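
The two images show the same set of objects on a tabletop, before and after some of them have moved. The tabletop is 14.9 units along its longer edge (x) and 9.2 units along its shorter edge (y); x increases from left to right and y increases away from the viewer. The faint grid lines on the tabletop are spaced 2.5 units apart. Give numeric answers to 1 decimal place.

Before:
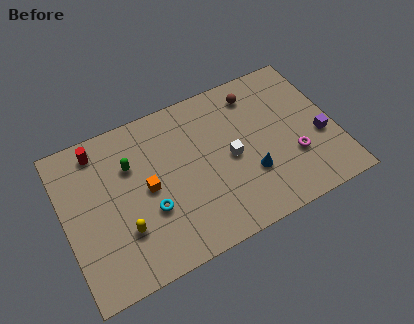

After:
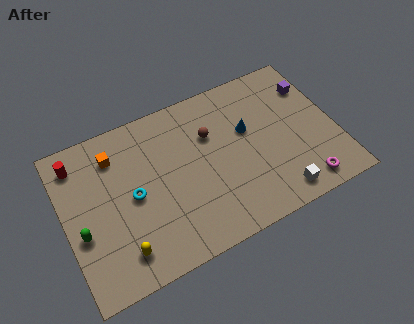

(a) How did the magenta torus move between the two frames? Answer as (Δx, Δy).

(0.3, -1.8)

The magenta torus started near (12.4, 3.0) and ended near (12.7, 1.2).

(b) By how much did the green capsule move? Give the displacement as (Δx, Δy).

(-3.0, -2.7)

The green capsule started near (3.8, 6.3) and ended near (0.8, 3.6).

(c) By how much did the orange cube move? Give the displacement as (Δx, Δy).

(-1.5, 2.6)

The orange cube was at about (4.5, 4.6) and moved to about (3.0, 7.2).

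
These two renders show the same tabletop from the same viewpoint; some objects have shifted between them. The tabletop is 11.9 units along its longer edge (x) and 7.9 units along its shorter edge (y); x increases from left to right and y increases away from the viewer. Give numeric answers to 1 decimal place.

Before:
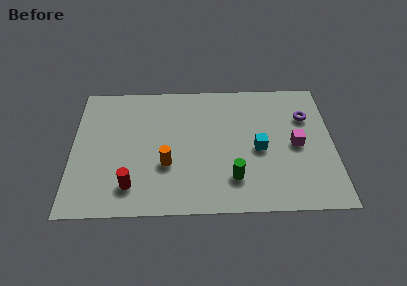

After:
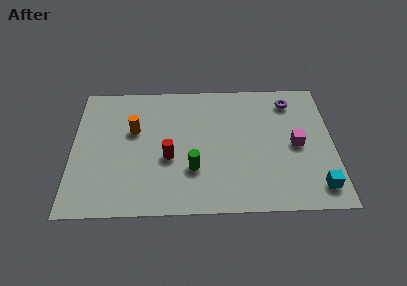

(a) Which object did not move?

the magenta cube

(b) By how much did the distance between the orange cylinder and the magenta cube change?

+1.5

The distance was about 6.0 in the first image and 7.5 in the second, so they moved 1.5 units further apart.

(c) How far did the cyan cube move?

3.5

The cyan cube moved from about (8.5, 3.6) to (11.1, 1.3), a distance of √(2.6² + 2.3²) ≈ 3.5.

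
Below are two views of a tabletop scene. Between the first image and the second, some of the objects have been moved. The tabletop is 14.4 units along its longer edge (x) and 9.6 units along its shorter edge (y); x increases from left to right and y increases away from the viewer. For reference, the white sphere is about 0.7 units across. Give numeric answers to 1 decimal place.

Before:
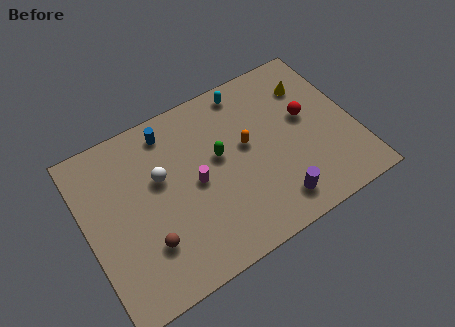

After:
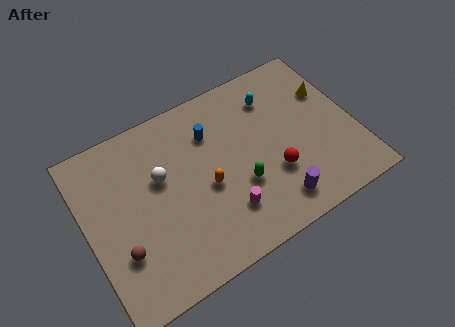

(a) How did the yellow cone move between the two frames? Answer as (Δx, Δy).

(0.9, -0.8)

The yellow cone started near (12.5, 7.2) and ended near (13.4, 6.4).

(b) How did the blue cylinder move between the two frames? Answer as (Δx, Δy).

(2.1, -1.2)

From the two frames, the blue cylinder sits at roughly (4.9, 8.2) before and (7.0, 7.0) after.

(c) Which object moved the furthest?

the red sphere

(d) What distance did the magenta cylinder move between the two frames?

2.6

The magenta cylinder moved from about (5.8, 4.7) to (7.0, 2.4), a distance of √(1.2² + 2.3²) ≈ 2.6.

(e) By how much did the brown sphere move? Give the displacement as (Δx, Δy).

(-1.4, 0.3)

The brown sphere started near (2.9, 2.7) and ended near (1.5, 3.0).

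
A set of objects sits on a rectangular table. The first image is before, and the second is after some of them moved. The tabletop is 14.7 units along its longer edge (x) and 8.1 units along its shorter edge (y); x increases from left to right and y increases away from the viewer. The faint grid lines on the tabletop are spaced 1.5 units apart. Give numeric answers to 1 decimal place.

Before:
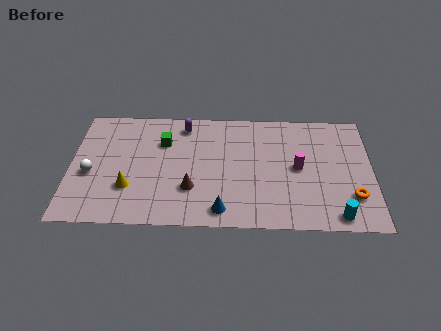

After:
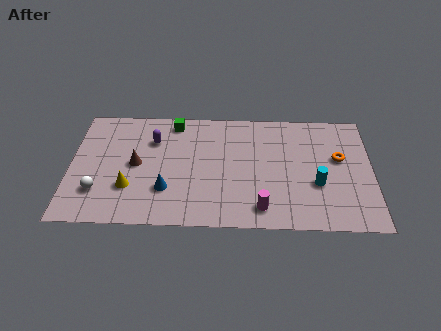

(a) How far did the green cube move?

1.5

The green cube was near (4.5, 5.7) before and (5.0, 7.1) after, so it travelled √(0.5² + 1.4²) ≈ 1.5 units.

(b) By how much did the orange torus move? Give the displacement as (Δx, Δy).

(-0.6, 2.6)

From the two frames, the orange torus sits at roughly (13.7, 2.2) before and (13.1, 4.8) after.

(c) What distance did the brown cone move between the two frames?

3.1

The brown cone was near (5.9, 2.5) before and (3.2, 4.1) after, so it travelled √(2.7² + 1.6²) ≈ 3.1 units.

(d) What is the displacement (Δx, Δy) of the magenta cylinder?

(-1.8, -2.8)

The magenta cylinder was at about (11.1, 4.1) and moved to about (9.3, 1.3).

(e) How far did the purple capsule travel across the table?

1.9

From (5.5, 6.9) to (4.0, 5.8), the purple capsule covered √(1.5² + 1.1²) ≈ 1.9 units.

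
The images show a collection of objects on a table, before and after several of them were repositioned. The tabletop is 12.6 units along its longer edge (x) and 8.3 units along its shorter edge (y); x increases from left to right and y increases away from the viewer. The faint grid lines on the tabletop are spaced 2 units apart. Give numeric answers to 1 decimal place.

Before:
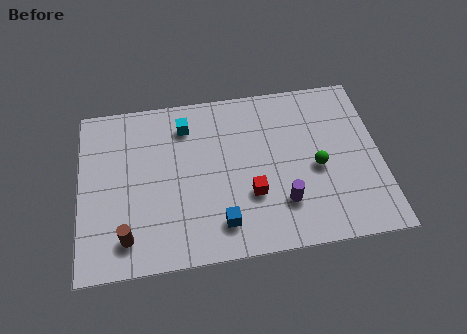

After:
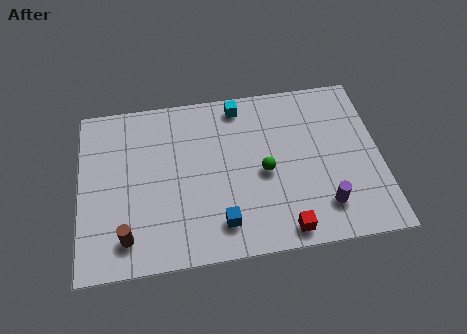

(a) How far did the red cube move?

2.3

The red cube moved from about (7.1, 2.8) to (8.4, 0.9), a distance of √(1.3² + 1.9²) ≈ 2.3.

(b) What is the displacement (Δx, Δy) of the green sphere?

(-2.2, 0.1)

From the two frames, the green sphere sits at roughly (9.9, 3.7) before and (7.7, 3.8) after.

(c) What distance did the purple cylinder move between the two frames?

1.7

The purple cylinder moved from about (8.4, 2.2) to (10.1, 1.8), a distance of √(1.7² + 0.4²) ≈ 1.7.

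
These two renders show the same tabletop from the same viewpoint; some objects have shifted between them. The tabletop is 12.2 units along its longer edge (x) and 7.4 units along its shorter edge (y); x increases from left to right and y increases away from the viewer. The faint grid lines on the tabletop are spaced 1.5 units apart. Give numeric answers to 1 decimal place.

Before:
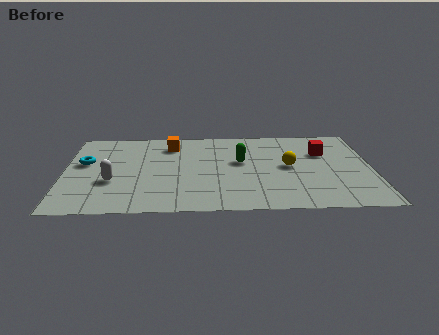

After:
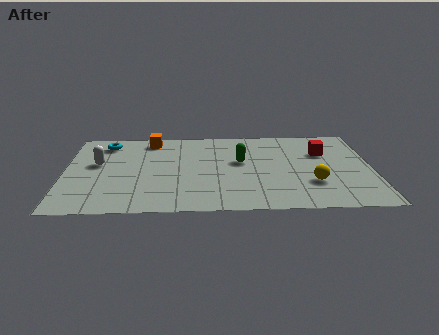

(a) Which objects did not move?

the red cube and the green capsule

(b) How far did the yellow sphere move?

1.7

The yellow sphere moved from about (8.9, 3.8) to (9.8, 2.3), a distance of √(0.9² + 1.5²) ≈ 1.7.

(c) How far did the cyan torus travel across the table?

1.9

From (0.8, 4.4) to (1.6, 6.1), the cyan torus covered √(0.8² + 1.7²) ≈ 1.9 units.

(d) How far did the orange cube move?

0.9

From (4.2, 5.9) to (3.4, 6.4), the orange cube covered √(0.8² + 0.5²) ≈ 0.9 units.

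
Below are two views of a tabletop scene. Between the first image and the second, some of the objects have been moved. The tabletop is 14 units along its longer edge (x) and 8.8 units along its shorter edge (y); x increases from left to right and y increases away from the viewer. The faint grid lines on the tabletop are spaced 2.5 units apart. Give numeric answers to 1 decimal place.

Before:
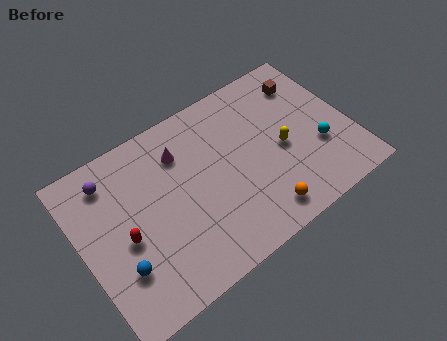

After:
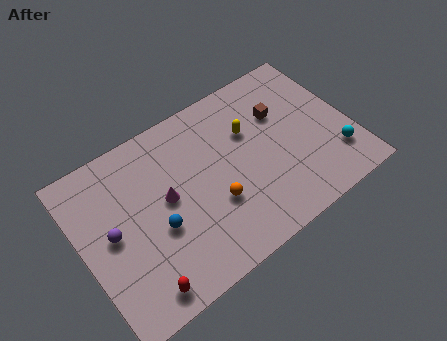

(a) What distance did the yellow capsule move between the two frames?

2.3

From (10.4, 4.0) to (9.0, 5.8), the yellow capsule covered √(1.4² + 1.8²) ≈ 2.3 units.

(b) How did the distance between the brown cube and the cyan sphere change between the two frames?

+0.5

They were about 3.8 units apart before and 4.3 after — 0.5 units further apart.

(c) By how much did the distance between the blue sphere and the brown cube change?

-4.1

The distance was about 11.5 in the first image and 7.4 in the second, so they moved 4.1 units closer together.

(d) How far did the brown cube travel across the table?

1.9

From (12.3, 6.9) to (10.7, 5.9), the brown cube covered √(1.6² + 1.0²) ≈ 1.9 units.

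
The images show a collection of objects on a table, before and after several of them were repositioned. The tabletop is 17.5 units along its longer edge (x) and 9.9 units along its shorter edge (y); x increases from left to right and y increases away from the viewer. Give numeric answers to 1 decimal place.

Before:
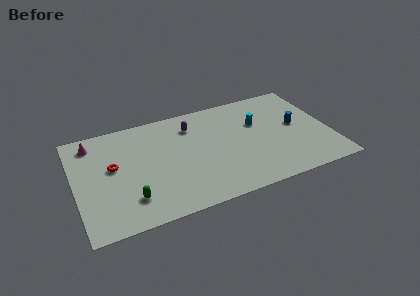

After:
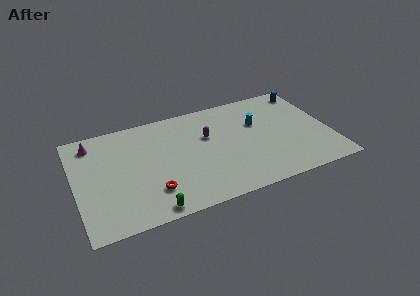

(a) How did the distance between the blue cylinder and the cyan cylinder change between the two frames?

+1.6

They were about 2.8 units apart before and 4.4 after — 1.6 units further apart.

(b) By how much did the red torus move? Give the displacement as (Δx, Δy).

(2.4, -3.1)

From the two frames, the red torus sits at roughly (2.6, 5.6) before and (5.0, 2.5) after.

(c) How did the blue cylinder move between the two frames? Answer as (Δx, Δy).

(1.2, 3.3)

From the two frames, the blue cylinder sits at roughly (15.3, 5.3) before and (16.5, 8.6) after.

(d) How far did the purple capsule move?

1.7

From (8.2, 7.7) to (9.2, 6.3), the purple capsule covered √(1.0² + 1.4²) ≈ 1.7 units.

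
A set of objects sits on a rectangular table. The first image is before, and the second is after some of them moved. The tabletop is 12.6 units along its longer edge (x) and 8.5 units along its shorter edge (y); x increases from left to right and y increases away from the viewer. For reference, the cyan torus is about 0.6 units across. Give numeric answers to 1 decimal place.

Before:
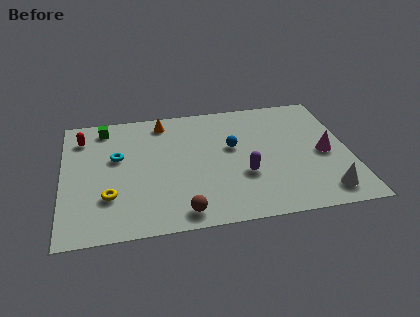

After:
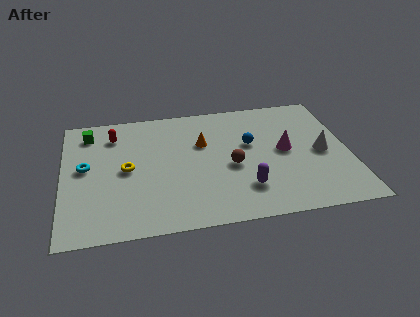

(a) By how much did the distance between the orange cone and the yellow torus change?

-1.8

Before: roughly 5.4 units apart; after: 3.6. That's 1.8 units closer together.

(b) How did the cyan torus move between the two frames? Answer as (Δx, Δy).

(-1.4, -0.5)

From the two frames, the cyan torus sits at roughly (2.4, 5.1) before and (1.0, 4.6) after.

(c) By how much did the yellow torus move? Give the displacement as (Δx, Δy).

(0.8, 1.7)

The yellow torus was at about (2.0, 2.5) and moved to about (2.8, 4.2).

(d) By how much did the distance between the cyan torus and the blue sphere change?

+2.2

Before: roughly 5.1 units apart; after: 7.3. That's 2.2 units further apart.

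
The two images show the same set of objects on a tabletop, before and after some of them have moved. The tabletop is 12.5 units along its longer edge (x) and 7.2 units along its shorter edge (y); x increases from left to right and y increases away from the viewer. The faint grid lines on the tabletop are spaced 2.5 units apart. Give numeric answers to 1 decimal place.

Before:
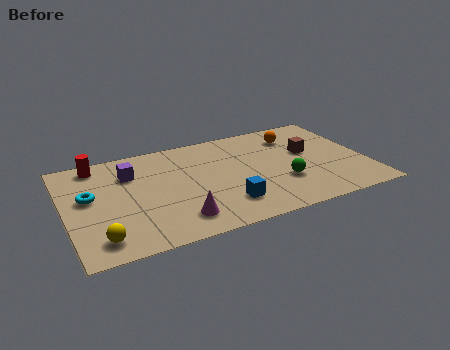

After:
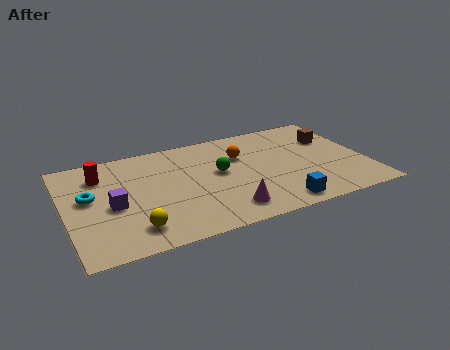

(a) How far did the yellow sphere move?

1.4

From (1.2, 1.2) to (2.6, 1.4), the yellow sphere covered √(1.4² + 0.2²) ≈ 1.4 units.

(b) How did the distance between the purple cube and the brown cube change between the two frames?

+2.1

The distance was about 7.5 in the first image and 9.6 in the second, so they moved 2.1 units further apart.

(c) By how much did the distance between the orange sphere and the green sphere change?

-2.0

Before: roughly 3.3 units apart; after: 1.3. That's 2.0 units closer together.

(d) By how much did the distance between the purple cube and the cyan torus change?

-0.8

Before: roughly 2.1 units apart; after: 1.3. That's 0.8 units closer together.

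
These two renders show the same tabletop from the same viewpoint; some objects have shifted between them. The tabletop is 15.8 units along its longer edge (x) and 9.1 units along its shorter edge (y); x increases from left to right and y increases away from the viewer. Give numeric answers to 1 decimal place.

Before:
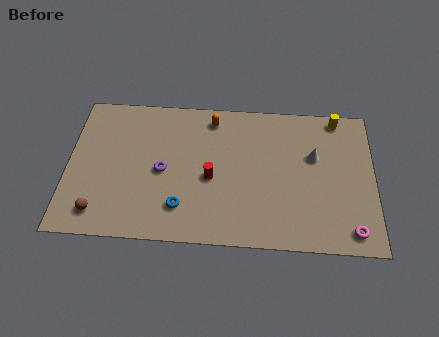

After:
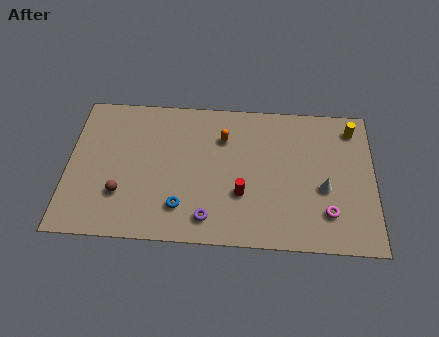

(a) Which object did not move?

the blue torus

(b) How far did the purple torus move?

3.7

The purple torus moved from about (4.9, 4.3) to (7.3, 1.5), a distance of √(2.4² + 2.8²) ≈ 3.7.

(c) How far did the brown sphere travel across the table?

1.6

The brown sphere was near (1.7, 1.5) before and (2.8, 2.7) after, so it travelled √(1.1² + 1.2²) ≈ 1.6 units.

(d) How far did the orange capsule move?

1.3

The orange capsule was near (7.4, 7.8) before and (8.0, 6.6) after, so it travelled √(0.6² + 1.2²) ≈ 1.3 units.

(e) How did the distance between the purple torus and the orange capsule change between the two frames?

+0.8

They were about 4.3 units apart before and 5.1 after — 0.8 units further apart.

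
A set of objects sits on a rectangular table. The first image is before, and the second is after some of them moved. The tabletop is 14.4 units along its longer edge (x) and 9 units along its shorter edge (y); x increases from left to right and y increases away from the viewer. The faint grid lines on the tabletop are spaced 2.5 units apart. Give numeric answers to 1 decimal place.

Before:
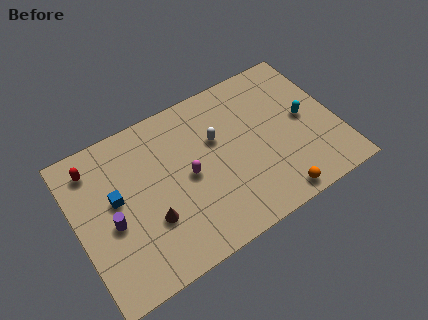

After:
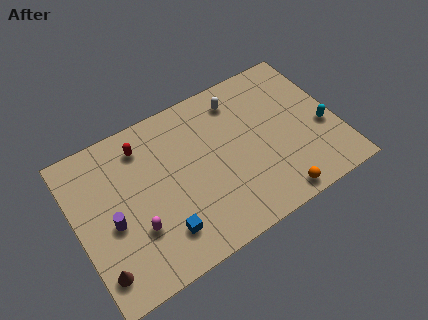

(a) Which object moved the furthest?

the blue cube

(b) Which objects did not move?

the purple cylinder and the orange sphere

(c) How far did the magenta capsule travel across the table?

3.4

The magenta capsule moved from about (6.1, 4.4) to (3.0, 2.9), a distance of √(3.1² + 1.5²) ≈ 3.4.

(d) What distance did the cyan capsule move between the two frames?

1.3

From (12.7, 4.6) to (13.6, 3.6), the cyan capsule covered √(0.9² + 1.0²) ≈ 1.3 units.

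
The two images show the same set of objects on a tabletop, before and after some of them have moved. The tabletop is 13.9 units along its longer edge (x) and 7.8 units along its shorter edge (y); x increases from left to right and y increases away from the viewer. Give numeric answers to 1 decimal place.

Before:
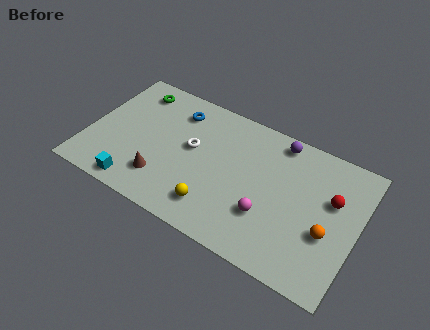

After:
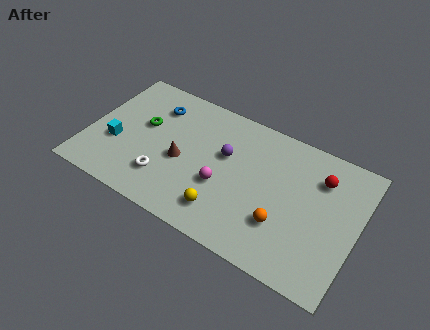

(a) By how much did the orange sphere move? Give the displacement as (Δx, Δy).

(-2.2, -0.6)

The orange sphere was at about (12.5, 3.0) and moved to about (10.3, 2.4).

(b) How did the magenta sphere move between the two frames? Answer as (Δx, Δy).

(-2.4, 0.5)

The magenta sphere was at about (9.5, 2.5) and moved to about (7.1, 3.0).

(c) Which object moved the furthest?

the purple sphere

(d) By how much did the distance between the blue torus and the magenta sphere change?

-1.5

They were about 6.5 units apart before and 5.0 after — 1.5 units closer together.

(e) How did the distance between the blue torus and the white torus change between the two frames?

+2.0

They were about 2.1 units apart before and 4.1 after — 2.0 units further apart.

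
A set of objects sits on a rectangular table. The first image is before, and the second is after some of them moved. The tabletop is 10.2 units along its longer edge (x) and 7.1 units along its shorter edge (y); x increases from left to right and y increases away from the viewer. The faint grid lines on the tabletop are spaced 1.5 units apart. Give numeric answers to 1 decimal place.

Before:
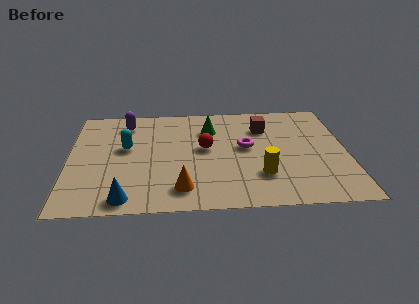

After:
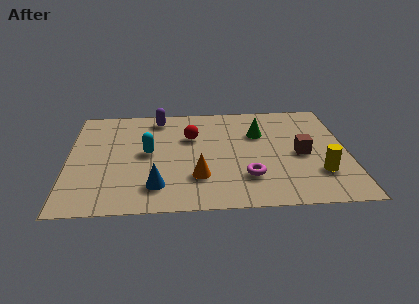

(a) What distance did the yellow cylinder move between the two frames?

2.1

From (7.0, 2.0) to (9.1, 2.0), the yellow cylinder covered √(2.1² + 0.0²) ≈ 2.1 units.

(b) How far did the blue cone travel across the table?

1.3

The blue cone was near (2.1, 0.8) before and (3.2, 1.5) after, so it travelled √(1.1² + 0.7²) ≈ 1.3 units.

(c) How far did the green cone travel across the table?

1.8

The green cone moved from about (5.2, 5.2) to (7.0, 4.8), a distance of √(1.8² + 0.4²) ≈ 1.8.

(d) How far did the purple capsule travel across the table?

1.2

From (2.1, 5.8) to (3.3, 6.1), the purple capsule covered √(1.2² + 0.3²) ≈ 1.2 units.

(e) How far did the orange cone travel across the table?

0.9

The orange cone was near (4.1, 1.3) before and (4.7, 2.0) after, so it travelled √(0.6² + 0.7²) ≈ 0.9 units.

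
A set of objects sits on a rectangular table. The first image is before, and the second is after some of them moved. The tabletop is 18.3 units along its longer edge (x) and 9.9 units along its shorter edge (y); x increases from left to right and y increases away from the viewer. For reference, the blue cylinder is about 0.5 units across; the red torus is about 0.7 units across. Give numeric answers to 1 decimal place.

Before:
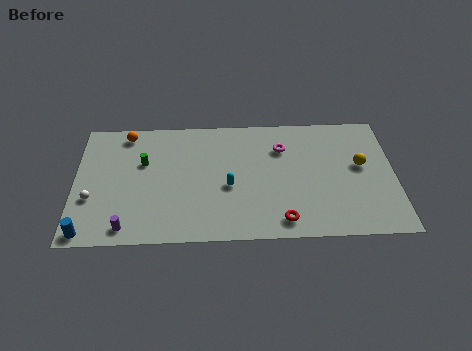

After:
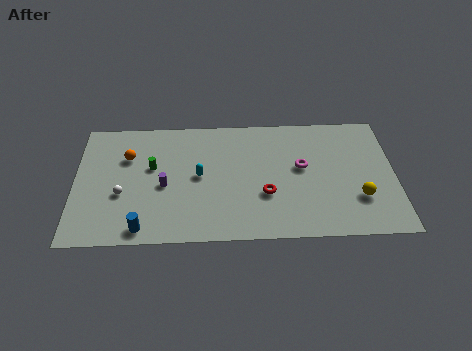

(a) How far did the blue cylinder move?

3.1

The blue cylinder moved from about (0.8, 0.9) to (3.9, 1.1), a distance of √(3.1² + 0.2²) ≈ 3.1.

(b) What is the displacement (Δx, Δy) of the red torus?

(-0.9, 2.1)

The red torus was at about (11.8, 1.4) and moved to about (10.9, 3.5).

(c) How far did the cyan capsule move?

1.9

The cyan capsule was near (8.8, 4.2) before and (7.1, 5.1) after, so it travelled √(1.7² + 0.9²) ≈ 1.9 units.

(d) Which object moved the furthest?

the purple cylinder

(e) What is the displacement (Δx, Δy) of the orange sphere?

(0.1, -1.9)

The orange sphere started near (2.9, 8.7) and ended near (3.0, 6.8).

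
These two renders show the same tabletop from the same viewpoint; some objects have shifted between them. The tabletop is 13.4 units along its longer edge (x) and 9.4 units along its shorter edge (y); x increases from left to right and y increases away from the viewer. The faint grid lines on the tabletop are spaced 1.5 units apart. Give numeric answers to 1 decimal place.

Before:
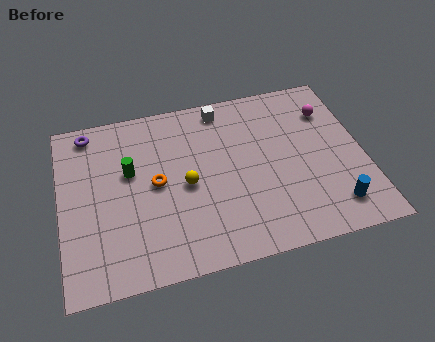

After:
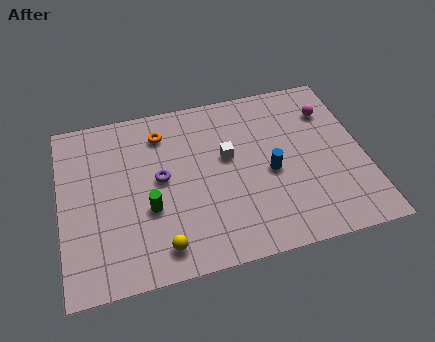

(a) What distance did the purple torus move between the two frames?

4.5

The purple torus moved from about (1.4, 8.3) to (4.4, 5.0), a distance of √(3.0² + 3.3²) ≈ 4.5.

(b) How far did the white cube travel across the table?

2.8

The white cube was near (7.4, 8.3) before and (7.4, 5.5) after, so it travelled √(0.0² + 2.8²) ≈ 2.8 units.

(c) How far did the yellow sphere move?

3.3

From (5.5, 4.4) to (4.2, 1.4), the yellow sphere covered √(1.3² + 3.0²) ≈ 3.3 units.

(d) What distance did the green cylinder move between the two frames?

2.3

The green cylinder moved from about (3.1, 5.7) to (3.8, 3.5), a distance of √(0.7² + 2.2²) ≈ 2.3.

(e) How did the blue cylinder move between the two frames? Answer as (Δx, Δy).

(-2.6, 2.5)

The blue cylinder started near (11.8, 1.7) and ended near (9.2, 4.2).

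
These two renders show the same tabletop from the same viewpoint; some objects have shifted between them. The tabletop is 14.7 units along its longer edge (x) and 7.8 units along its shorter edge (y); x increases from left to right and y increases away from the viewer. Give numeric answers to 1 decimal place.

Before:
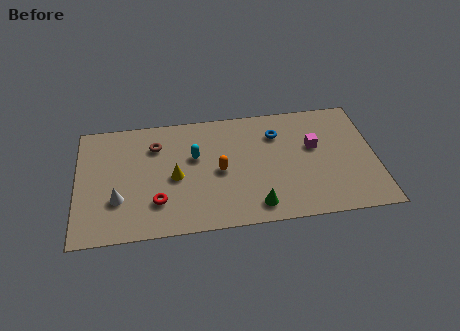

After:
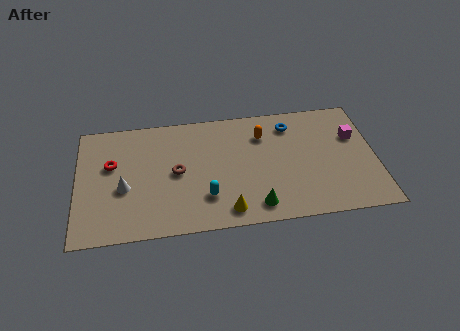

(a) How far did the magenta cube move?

2.0

The magenta cube was near (11.7, 4.7) before and (13.7, 5.1) after, so it travelled √(2.0² + 0.4²) ≈ 2.0 units.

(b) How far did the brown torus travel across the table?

2.1

The brown torus was near (3.9, 5.8) before and (4.9, 3.9) after, so it travelled √(1.0² + 1.9²) ≈ 2.1 units.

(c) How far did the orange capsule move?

3.0

The orange capsule moved from about (7.0, 3.7) to (9.2, 5.8), a distance of √(2.2² + 2.1²) ≈ 3.0.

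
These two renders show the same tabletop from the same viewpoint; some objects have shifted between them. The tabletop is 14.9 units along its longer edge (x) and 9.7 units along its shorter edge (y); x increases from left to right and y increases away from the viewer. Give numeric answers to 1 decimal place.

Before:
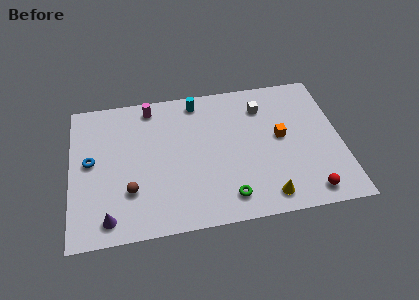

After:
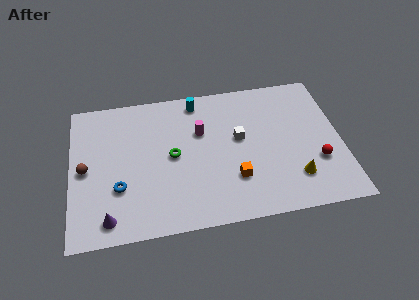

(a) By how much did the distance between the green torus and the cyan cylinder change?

-3.1

They were about 7.0 units apart before and 3.9 after — 3.1 units closer together.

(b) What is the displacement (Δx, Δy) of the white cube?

(-1.4, -2.0)

The white cube started near (10.7, 7.5) and ended near (9.3, 5.5).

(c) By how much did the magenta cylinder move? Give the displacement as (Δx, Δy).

(2.7, -2.2)

From the two frames, the magenta cylinder sits at roughly (4.5, 8.5) before and (7.2, 6.3) after.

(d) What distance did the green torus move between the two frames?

4.4

The green torus moved from about (8.5, 1.6) to (5.6, 4.9), a distance of √(2.9² + 3.3²) ≈ 4.4.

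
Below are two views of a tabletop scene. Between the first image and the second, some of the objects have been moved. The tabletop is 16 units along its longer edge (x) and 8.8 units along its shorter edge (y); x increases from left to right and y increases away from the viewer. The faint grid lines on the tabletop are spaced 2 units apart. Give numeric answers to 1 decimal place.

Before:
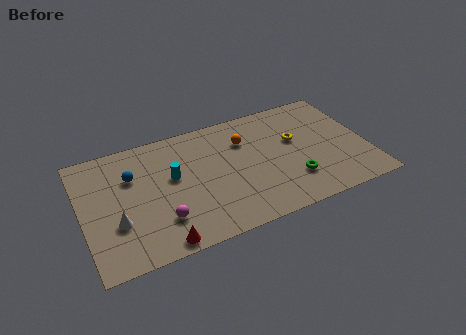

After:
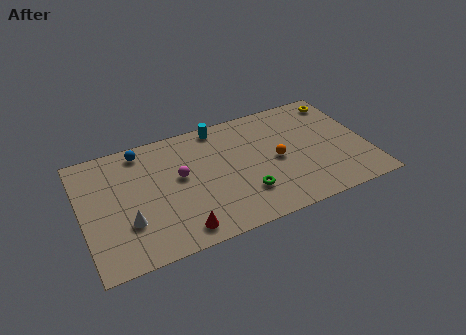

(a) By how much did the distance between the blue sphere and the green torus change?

-1.9

Before: roughly 9.4 units apart; after: 7.5. That's 1.9 units closer together.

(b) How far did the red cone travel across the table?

1.2

The red cone was near (4.0, 0.8) before and (5.1, 1.2) after, so it travelled √(1.1² + 0.4²) ≈ 1.2 units.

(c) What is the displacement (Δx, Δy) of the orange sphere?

(1.6, -2.1)

From the two frames, the orange sphere sits at roughly (9.3, 6.3) before and (10.9, 4.2) after.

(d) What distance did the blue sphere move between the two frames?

1.8

From (2.9, 6.0) to (3.6, 7.7), the blue sphere covered √(0.7² + 1.7²) ≈ 1.8 units.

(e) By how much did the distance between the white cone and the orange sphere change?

+0.4

The distance was about 8.2 in the first image and 8.6 in the second, so they moved 0.4 units further apart.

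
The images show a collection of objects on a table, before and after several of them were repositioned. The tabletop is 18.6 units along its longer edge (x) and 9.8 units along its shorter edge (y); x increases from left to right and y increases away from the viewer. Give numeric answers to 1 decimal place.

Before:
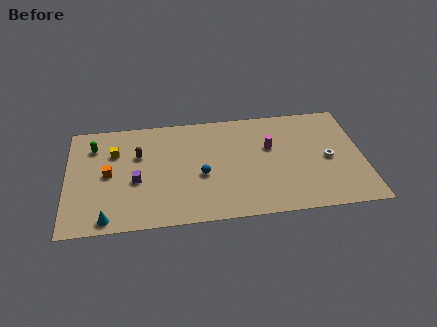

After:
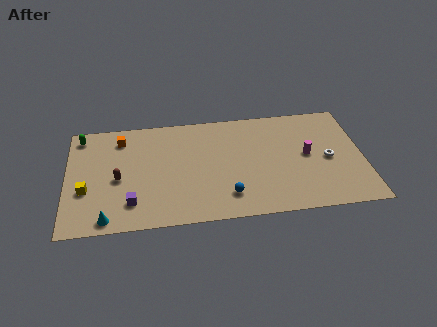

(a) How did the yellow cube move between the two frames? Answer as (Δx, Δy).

(-1.8, -3.2)

The yellow cube started near (3.0, 6.8) and ended near (1.2, 3.6).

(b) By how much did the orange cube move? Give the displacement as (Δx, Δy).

(0.8, 3.1)

The orange cube was at about (2.6, 4.9) and moved to about (3.4, 8.0).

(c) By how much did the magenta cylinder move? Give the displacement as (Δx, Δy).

(2.3, -1.0)

The magenta cylinder was at about (12.8, 6.1) and moved to about (15.1, 5.1).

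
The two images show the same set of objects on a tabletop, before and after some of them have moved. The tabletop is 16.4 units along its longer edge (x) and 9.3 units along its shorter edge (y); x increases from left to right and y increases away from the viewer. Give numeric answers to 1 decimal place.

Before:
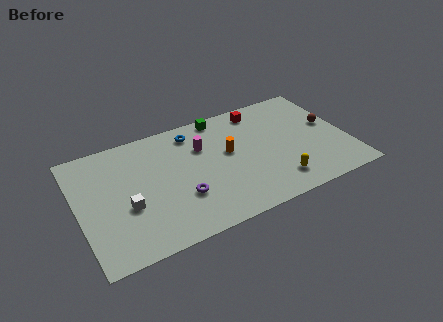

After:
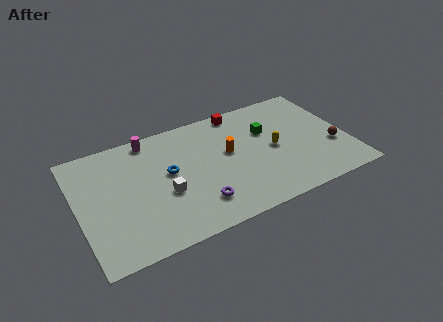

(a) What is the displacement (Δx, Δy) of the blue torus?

(-1.8, -2.6)

From the two frames, the blue torus sits at roughly (7.3, 7.8) before and (5.5, 5.2) after.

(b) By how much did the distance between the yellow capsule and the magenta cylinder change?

+2.0

They were about 6.1 units apart before and 8.1 after — 2.0 units further apart.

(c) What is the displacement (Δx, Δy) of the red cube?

(-1.2, 0.4)

The red cube started near (11.5, 8.0) and ended near (10.3, 8.4).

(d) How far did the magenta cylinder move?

3.6

From (7.7, 6.4) to (4.7, 8.3), the magenta cylinder covered √(3.0² + 1.9²) ≈ 3.6 units.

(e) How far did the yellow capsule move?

2.7

The yellow capsule moved from about (11.7, 1.8) to (11.9, 4.5), a distance of √(0.2² + 2.7²) ≈ 2.7.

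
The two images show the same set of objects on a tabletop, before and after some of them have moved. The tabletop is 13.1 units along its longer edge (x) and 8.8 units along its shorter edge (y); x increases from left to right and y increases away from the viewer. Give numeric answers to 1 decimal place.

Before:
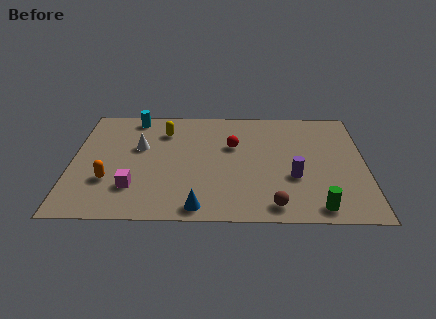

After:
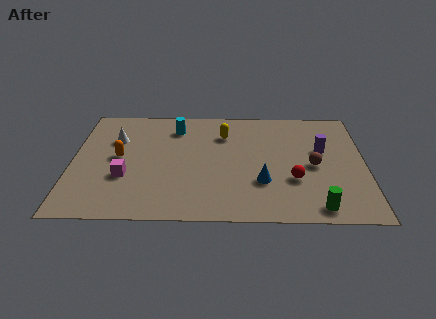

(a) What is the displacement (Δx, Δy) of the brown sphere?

(1.8, 3.0)

From the two frames, the brown sphere sits at roughly (9.0, 1.1) before and (10.8, 4.1) after.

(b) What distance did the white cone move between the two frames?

1.3

The white cone moved from about (3.0, 5.4) to (1.9, 6.0), a distance of √(1.1² + 0.6²) ≈ 1.3.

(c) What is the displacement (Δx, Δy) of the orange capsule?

(0.4, 1.8)

The orange capsule started near (1.7, 2.8) and ended near (2.1, 4.6).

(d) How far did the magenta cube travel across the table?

0.9

From (2.8, 2.3) to (2.4, 3.1), the magenta cube covered √(0.4² + 0.8²) ≈ 0.9 units.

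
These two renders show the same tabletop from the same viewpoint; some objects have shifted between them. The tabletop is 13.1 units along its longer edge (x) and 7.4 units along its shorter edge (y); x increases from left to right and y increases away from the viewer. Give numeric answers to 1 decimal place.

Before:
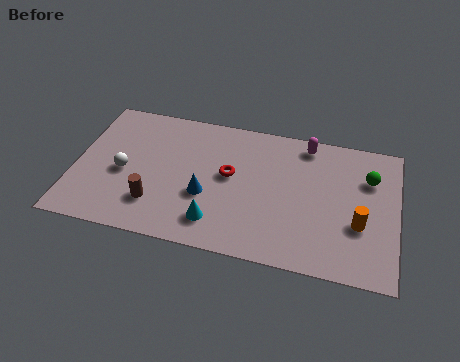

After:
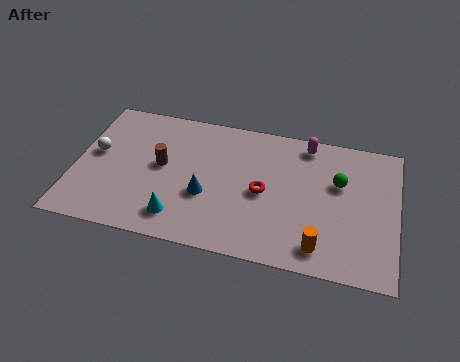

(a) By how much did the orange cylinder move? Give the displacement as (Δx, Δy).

(-1.5, -1.5)

The orange cylinder was at about (11.6, 2.7) and moved to about (10.1, 1.2).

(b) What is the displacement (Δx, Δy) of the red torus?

(1.4, -0.6)

The red torus was at about (6.3, 4.1) and moved to about (7.7, 3.5).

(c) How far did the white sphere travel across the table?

1.4

From (2.0, 3.3) to (0.8, 4.1), the white sphere covered √(1.2² + 0.8²) ≈ 1.4 units.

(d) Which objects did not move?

the magenta capsule and the blue cone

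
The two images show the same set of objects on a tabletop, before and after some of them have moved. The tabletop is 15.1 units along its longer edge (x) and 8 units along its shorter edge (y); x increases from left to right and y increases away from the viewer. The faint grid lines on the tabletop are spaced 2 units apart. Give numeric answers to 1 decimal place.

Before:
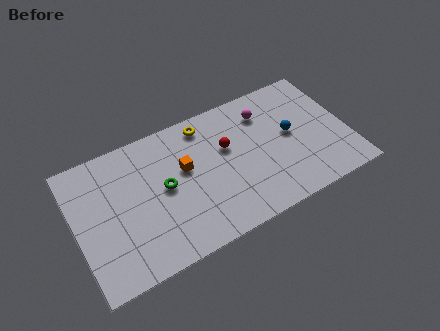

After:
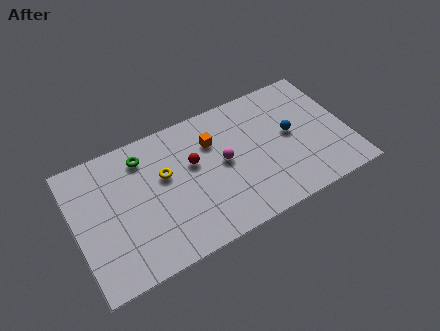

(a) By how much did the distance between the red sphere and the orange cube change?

-1.0

They were about 2.4 units apart before and 1.4 after — 1.0 units closer together.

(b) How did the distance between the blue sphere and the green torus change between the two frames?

+1.2

They were about 7.1 units apart before and 8.3 after — 1.2 units further apart.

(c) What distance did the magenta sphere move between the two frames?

3.3

The magenta sphere was near (10.8, 6.2) before and (8.2, 4.2) after, so it travelled √(2.6² + 2.0²) ≈ 3.3 units.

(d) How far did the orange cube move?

1.9

The orange cube moved from about (6.1, 4.8) to (7.8, 5.7), a distance of √(1.7² + 0.9²) ≈ 1.9.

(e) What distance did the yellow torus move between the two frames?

3.2

The yellow torus moved from about (7.5, 6.9) to (5.0, 4.9), a distance of √(2.5² + 2.0²) ≈ 3.2.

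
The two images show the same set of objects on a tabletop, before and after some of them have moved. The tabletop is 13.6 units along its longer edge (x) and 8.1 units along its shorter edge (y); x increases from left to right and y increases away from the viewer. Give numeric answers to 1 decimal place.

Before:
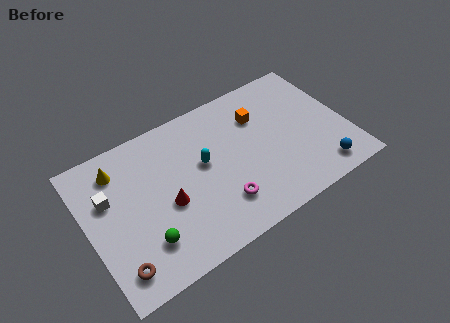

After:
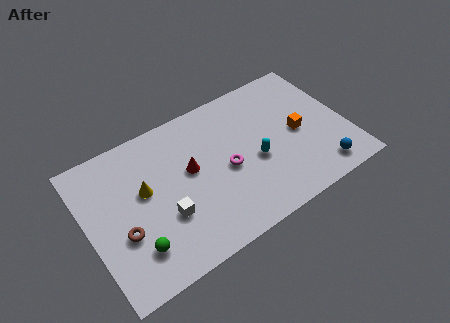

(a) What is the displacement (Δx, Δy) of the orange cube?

(1.8, -1.9)

From the two frames, the orange cube sits at roughly (9.3, 5.8) before and (11.1, 3.9) after.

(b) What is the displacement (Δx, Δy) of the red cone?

(1.4, 1.2)

The red cone was at about (4.0, 3.4) and moved to about (5.4, 4.6).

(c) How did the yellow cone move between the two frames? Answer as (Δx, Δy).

(1.1, -1.8)

From the two frames, the yellow cone sits at roughly (1.9, 6.5) before and (3.0, 4.7) after.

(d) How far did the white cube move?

3.5

From (1.2, 5.2) to (3.8, 2.8), the white cube covered √(2.6² + 2.4²) ≈ 3.5 units.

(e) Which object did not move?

the blue sphere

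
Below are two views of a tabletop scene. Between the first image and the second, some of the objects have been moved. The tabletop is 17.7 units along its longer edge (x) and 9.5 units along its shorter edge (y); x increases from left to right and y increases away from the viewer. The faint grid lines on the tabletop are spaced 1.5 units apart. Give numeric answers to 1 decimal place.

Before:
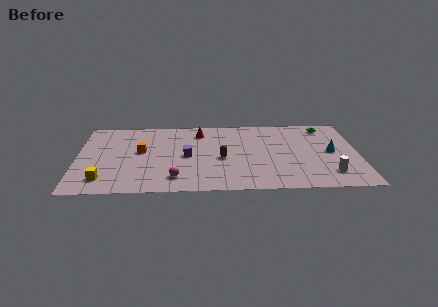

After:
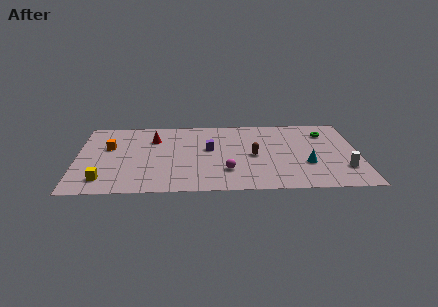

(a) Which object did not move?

the yellow cube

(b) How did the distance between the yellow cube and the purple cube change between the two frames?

+1.7

The distance was about 5.9 in the first image and 7.6 in the second, so they moved 1.7 units further apart.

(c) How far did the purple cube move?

1.7

The purple cube was near (6.9, 4.6) before and (8.3, 5.5) after, so it travelled √(1.4² + 0.9²) ≈ 1.7 units.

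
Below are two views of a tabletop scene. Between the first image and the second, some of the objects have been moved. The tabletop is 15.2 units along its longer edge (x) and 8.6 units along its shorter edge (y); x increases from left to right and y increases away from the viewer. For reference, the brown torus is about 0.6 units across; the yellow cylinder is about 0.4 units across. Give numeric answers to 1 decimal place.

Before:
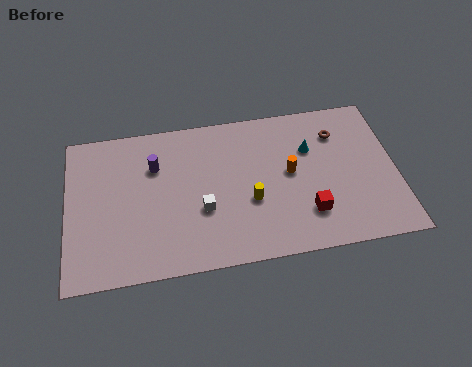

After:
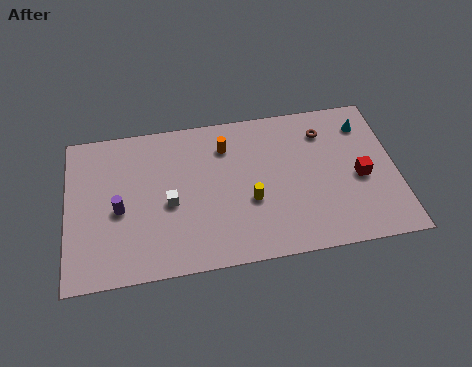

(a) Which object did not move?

the yellow cylinder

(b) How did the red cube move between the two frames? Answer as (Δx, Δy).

(2.5, 1.6)

The red cube was at about (11.0, 2.2) and moved to about (13.5, 3.8).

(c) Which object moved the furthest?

the orange cylinder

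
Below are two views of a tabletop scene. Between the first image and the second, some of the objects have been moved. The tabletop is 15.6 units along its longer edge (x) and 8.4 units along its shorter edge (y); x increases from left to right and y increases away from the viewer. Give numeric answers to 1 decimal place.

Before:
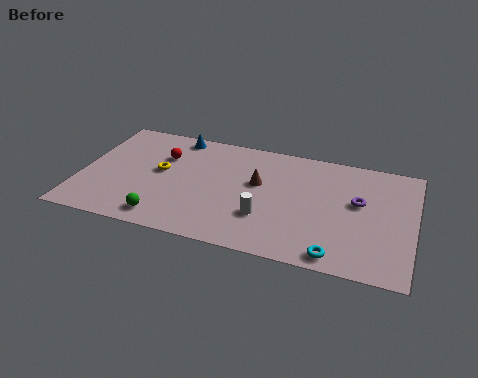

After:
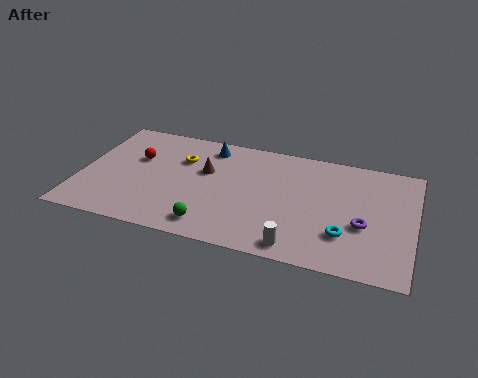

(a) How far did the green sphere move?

2.2

The green sphere moved from about (4.2, 1.2) to (6.4, 1.3), a distance of √(2.2² + 0.1²) ≈ 2.2.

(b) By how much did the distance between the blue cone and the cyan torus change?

-2.2

Before: roughly 10.4 units apart; after: 8.2. That's 2.2 units closer together.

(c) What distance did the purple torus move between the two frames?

1.6

The purple torus was near (13.0, 4.9) before and (13.3, 3.3) after, so it travelled √(0.3² + 1.6²) ≈ 1.6 units.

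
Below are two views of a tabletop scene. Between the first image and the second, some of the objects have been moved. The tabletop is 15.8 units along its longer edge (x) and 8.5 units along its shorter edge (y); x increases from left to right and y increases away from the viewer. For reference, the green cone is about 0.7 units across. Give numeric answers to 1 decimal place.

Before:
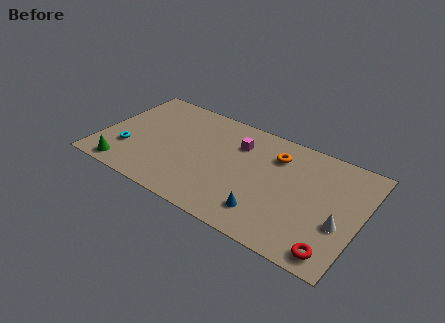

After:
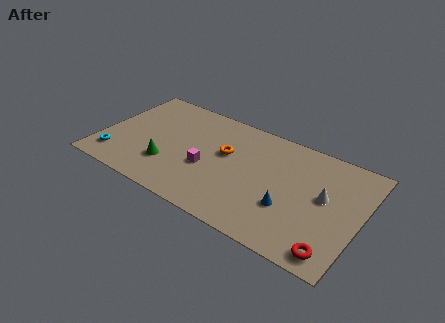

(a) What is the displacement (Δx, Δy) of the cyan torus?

(-0.7, -0.9)

The cyan torus started near (1.8, 2.6) and ended near (1.1, 1.7).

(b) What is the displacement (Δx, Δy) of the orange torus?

(-2.9, -1.3)

The orange torus was at about (10.4, 6.4) and moved to about (7.5, 5.1).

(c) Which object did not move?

the red torus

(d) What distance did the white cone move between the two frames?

1.9

From (14.7, 3.2) to (13.6, 4.7), the white cone covered √(1.1² + 1.5²) ≈ 1.9 units.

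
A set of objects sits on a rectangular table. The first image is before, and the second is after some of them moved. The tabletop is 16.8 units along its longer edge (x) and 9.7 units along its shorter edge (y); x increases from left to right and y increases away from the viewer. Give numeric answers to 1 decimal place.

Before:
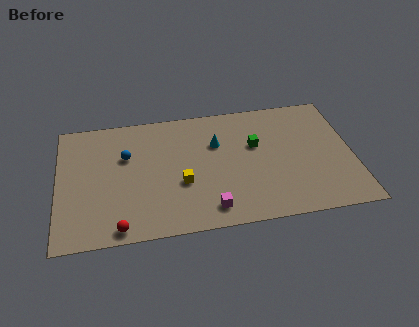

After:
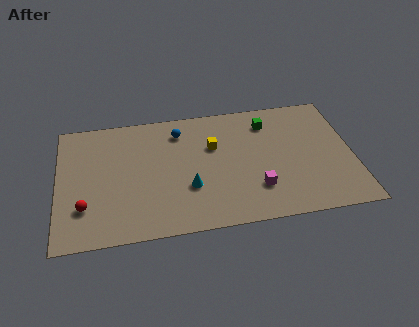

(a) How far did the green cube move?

1.9

The green cube moved from about (11.3, 6.0) to (12.1, 7.7), a distance of √(0.8² + 1.7²) ≈ 1.9.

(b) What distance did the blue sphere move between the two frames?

3.4

The blue sphere moved from about (3.9, 6.3) to (7.0, 7.8), a distance of √(3.1² + 1.5²) ≈ 3.4.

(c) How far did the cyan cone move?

3.6

The cyan cone moved from about (9.1, 6.5) to (7.4, 3.3), a distance of √(1.7² + 3.2²) ≈ 3.6.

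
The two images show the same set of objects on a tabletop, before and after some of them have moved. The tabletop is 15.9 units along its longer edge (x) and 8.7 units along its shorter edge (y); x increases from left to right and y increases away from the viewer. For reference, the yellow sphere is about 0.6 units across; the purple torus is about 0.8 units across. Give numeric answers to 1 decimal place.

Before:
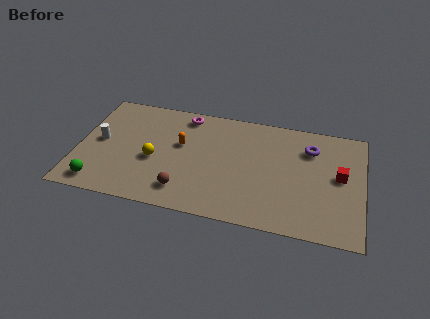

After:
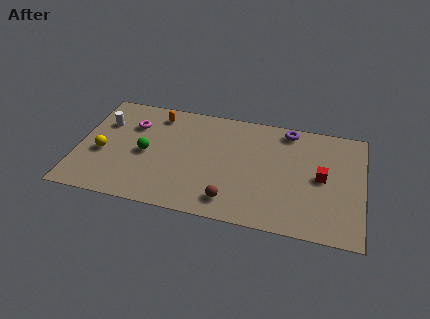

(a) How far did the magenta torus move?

3.2

The magenta torus was near (5.8, 7.6) before and (2.9, 6.2) after, so it travelled √(2.9² + 1.4²) ≈ 3.2 units.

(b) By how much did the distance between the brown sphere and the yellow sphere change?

+4.9

The distance was about 2.7 in the first image and 7.6 in the second, so they moved 4.9 units further apart.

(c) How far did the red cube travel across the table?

1.0

From (14.6, 4.7) to (13.6, 4.4), the red cube covered √(1.0² + 0.3²) ≈ 1.0 units.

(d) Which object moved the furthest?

the green sphere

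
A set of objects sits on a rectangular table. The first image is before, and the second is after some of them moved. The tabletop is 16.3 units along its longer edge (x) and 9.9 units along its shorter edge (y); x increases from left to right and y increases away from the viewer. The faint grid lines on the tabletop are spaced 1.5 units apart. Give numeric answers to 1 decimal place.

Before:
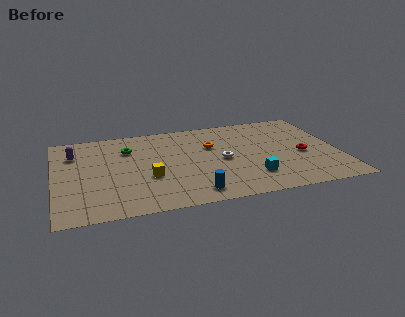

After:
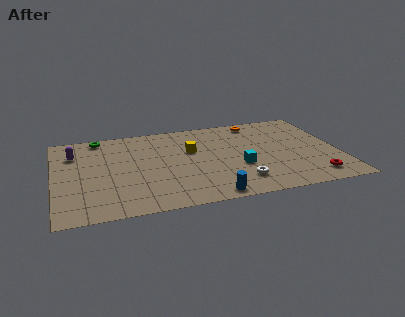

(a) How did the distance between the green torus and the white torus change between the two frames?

+4.4

They were about 5.9 units apart before and 10.3 after — 4.4 units further apart.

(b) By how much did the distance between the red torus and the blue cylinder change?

-1.1

Before: roughly 7.1 units apart; after: 6.0. That's 1.1 units closer together.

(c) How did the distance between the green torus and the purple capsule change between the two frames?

-0.9

They were about 3.1 units apart before and 2.2 after — 0.9 units closer together.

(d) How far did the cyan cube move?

1.4

From (11.1, 2.4) to (10.5, 3.7), the cyan cube covered √(0.6² + 1.3²) ≈ 1.4 units.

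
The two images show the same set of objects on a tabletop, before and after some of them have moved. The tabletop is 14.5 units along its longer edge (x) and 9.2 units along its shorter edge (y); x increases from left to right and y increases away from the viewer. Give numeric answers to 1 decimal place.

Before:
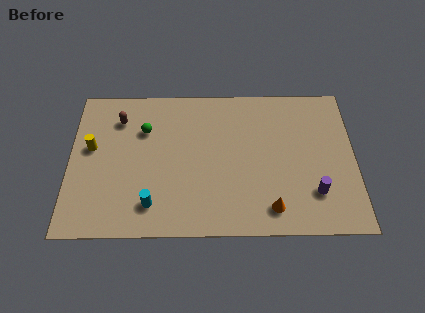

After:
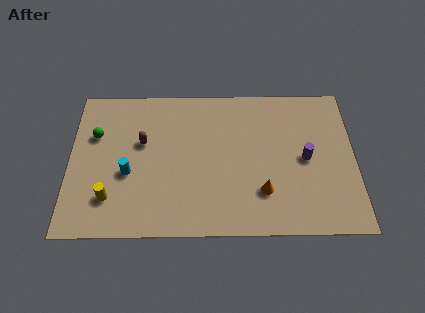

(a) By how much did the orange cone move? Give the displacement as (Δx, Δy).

(-0.4, 1.0)

The orange cone was at about (10.2, 1.5) and moved to about (9.8, 2.5).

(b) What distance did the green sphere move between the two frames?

2.5

From (3.8, 6.4) to (1.3, 6.1), the green sphere covered √(2.5² + 0.3²) ≈ 2.5 units.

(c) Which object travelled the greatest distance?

the yellow cylinder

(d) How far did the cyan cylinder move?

2.2

From (4.2, 1.8) to (3.0, 3.7), the cyan cylinder covered √(1.2² + 1.9²) ≈ 2.2 units.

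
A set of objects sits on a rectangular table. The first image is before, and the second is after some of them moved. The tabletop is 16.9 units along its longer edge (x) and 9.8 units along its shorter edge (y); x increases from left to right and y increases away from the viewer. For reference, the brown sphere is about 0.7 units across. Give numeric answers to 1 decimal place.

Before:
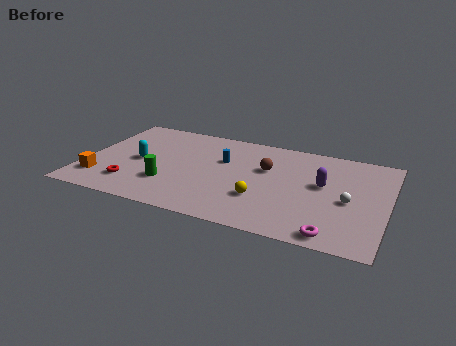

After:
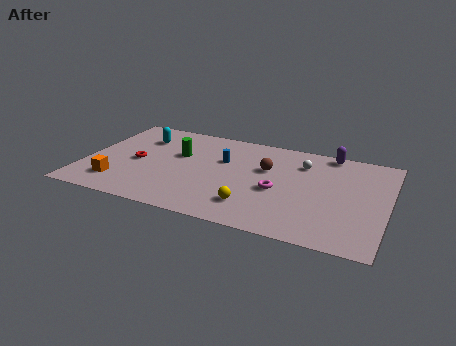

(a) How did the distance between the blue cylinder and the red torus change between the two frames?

-1.2

They were about 6.2 units apart before and 5.0 after — 1.2 units closer together.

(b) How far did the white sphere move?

4.1

The white sphere moved from about (14.8, 4.4) to (12.0, 7.4), a distance of √(2.8² + 3.0²) ≈ 4.1.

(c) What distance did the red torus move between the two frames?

2.4

The red torus was near (2.9, 2.2) before and (2.9, 4.6) after, so it travelled √(0.0² + 2.4²) ≈ 2.4 units.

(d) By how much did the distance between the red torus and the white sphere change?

-2.6

The distance was about 12.1 in the first image and 9.5 in the second, so they moved 2.6 units closer together.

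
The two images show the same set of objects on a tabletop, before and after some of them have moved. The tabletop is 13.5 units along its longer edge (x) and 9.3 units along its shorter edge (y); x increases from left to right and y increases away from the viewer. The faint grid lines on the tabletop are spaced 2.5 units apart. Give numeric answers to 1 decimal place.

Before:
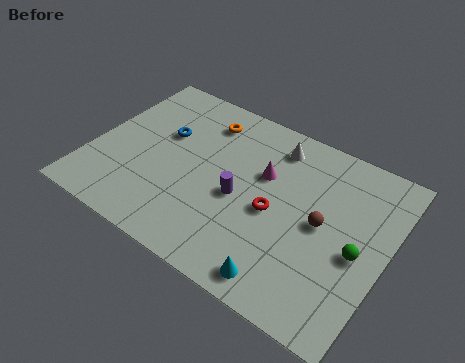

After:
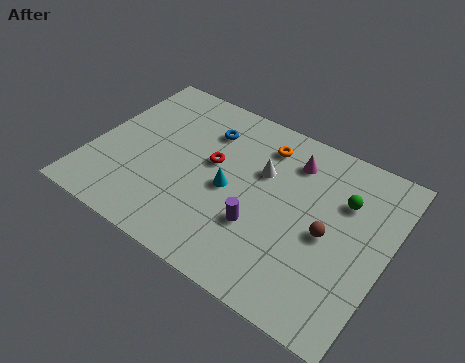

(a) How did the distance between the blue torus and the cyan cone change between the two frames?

-4.9

Before: roughly 8.0 units apart; after: 3.1. That's 4.9 units closer together.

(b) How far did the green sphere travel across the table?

2.5

From (12.3, 4.1) to (11.3, 6.4), the green sphere covered √(1.0² + 2.3²) ≈ 2.5 units.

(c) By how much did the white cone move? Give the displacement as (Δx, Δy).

(-0.3, -1.7)

The white cone started near (7.9, 7.7) and ended near (7.6, 6.0).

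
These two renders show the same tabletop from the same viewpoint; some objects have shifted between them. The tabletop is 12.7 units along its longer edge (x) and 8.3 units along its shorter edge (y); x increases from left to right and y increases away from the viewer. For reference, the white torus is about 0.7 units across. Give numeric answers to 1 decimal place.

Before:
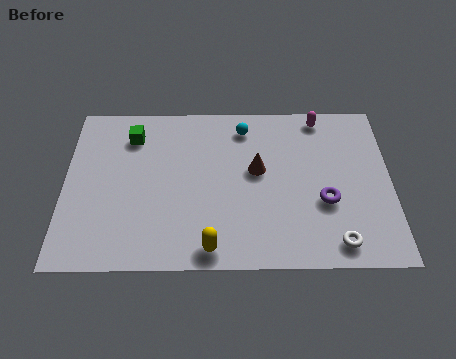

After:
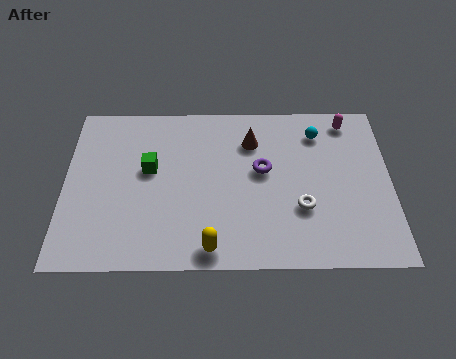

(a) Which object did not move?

the yellow capsule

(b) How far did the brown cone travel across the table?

1.5

From (7.5, 4.7) to (7.3, 6.2), the brown cone covered √(0.2² + 1.5²) ≈ 1.5 units.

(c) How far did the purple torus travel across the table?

2.9

The purple torus moved from about (10.1, 3.1) to (7.7, 4.7), a distance of √(2.4² + 1.6²) ≈ 2.9.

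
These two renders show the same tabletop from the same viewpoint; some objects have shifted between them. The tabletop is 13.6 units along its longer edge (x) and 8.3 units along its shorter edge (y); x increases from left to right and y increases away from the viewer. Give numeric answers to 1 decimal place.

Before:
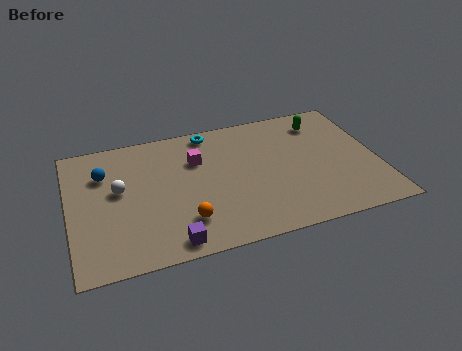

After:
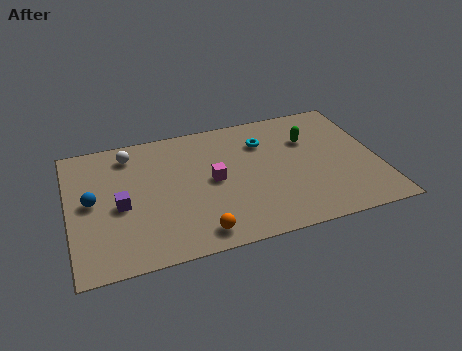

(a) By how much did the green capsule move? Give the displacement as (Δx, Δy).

(-0.7, -1.0)

The green capsule started near (11.4, 6.7) and ended near (10.7, 5.7).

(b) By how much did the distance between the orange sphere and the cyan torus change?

+0.4

Before: roughly 5.6 units apart; after: 6.0. That's 0.4 units further apart.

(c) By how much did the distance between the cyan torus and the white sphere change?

+1.0

Before: roughly 5.0 units apart; after: 6.0. That's 1.0 units further apart.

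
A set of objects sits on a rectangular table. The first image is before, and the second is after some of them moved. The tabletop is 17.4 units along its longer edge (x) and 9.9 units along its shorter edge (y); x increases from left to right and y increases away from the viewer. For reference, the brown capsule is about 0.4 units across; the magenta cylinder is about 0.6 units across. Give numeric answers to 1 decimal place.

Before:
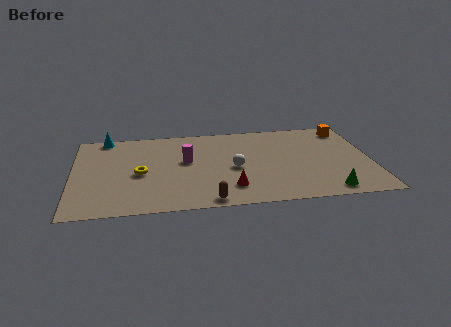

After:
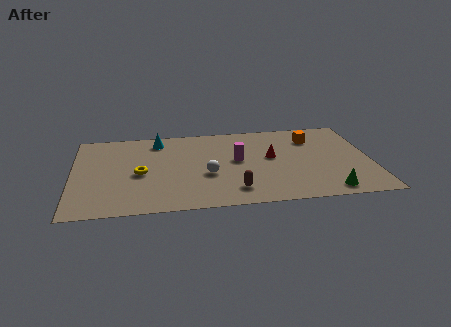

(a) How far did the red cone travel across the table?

4.1

The red cone was near (9.1, 2.2) before and (11.6, 5.5) after, so it travelled √(2.5² + 3.3²) ≈ 4.1 units.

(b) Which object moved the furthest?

the red cone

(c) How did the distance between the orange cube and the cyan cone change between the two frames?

-5.2

They were about 14.3 units apart before and 9.1 after — 5.2 units closer together.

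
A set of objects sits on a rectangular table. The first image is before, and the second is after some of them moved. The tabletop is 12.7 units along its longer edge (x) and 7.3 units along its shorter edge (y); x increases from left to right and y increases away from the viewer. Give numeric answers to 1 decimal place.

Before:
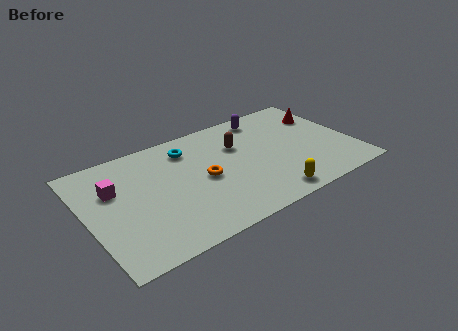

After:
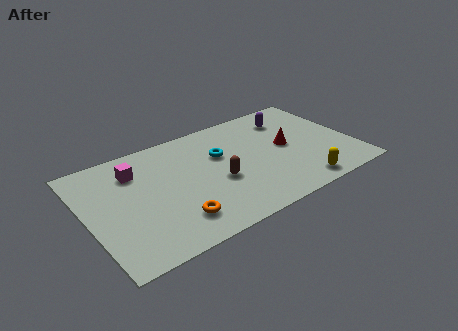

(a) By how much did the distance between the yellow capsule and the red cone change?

-2.6

Before: roughly 5.5 units apart; after: 2.9. That's 2.6 units closer together.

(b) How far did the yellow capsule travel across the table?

1.5

The yellow capsule moved from about (8.2, 0.9) to (9.7, 0.9), a distance of √(1.5² + 0.0²) ≈ 1.5.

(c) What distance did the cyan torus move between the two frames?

1.8

The cyan torus moved from about (5.1, 5.8) to (6.5, 4.7), a distance of √(1.4² + 1.1²) ≈ 1.8.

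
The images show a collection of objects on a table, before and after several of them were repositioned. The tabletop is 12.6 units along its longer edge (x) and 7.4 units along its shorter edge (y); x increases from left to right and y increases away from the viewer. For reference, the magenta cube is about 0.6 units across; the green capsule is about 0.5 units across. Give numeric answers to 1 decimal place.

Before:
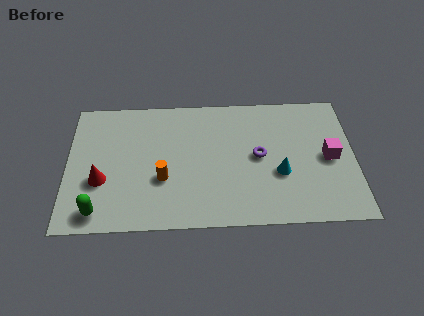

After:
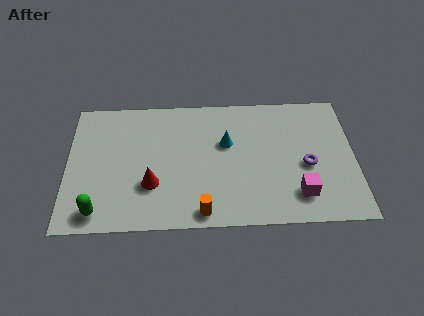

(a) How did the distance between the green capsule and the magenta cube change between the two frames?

-1.7

Before: roughly 10.4 units apart; after: 8.7. That's 1.7 units closer together.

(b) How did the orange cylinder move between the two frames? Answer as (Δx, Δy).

(1.7, -1.9)

From the two frames, the orange cylinder sits at roughly (4.2, 2.7) before and (5.9, 0.8) after.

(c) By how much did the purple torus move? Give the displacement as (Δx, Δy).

(2.1, -0.6)

The purple torus started near (8.4, 3.8) and ended near (10.5, 3.2).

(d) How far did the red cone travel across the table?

2.2

From (1.5, 2.7) to (3.7, 2.4), the red cone covered √(2.2² + 0.3²) ≈ 2.2 units.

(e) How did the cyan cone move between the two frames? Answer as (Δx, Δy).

(-2.3, 1.8)

The cyan cone was at about (9.3, 2.8) and moved to about (7.0, 4.6).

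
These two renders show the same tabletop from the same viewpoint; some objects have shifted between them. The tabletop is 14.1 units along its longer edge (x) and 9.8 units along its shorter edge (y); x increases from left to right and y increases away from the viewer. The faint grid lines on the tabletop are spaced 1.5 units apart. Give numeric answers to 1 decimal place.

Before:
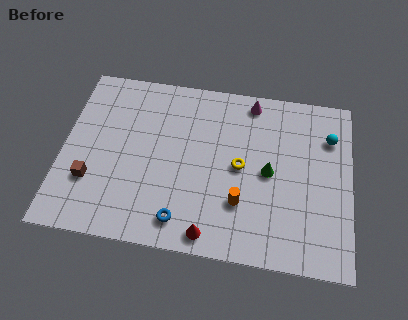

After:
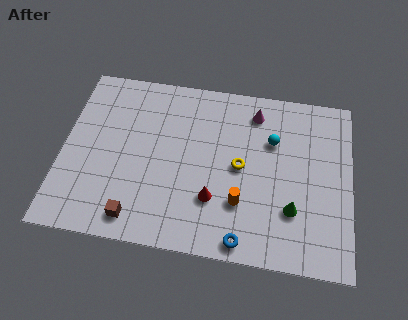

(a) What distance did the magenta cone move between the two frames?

0.6

The magenta cone moved from about (9.1, 8.7) to (9.3, 8.1), a distance of √(0.2² + 0.6²) ≈ 0.6.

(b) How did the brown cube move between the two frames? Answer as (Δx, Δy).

(2.3, -1.7)

The brown cube was at about (1.5, 3.0) and moved to about (3.8, 1.3).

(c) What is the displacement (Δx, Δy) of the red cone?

(0.1, 1.9)

From the two frames, the red cone sits at roughly (7.4, 1.0) before and (7.5, 2.9) after.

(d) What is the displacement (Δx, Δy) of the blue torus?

(3.0, -0.6)

From the two frames, the blue torus sits at roughly (6.0, 1.5) before and (9.0, 0.9) after.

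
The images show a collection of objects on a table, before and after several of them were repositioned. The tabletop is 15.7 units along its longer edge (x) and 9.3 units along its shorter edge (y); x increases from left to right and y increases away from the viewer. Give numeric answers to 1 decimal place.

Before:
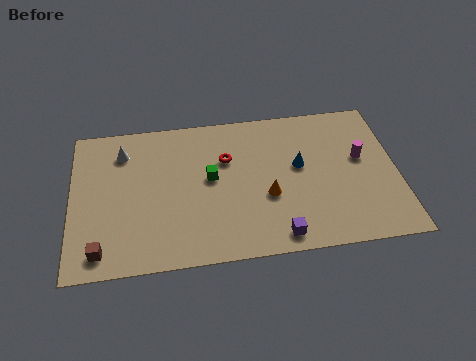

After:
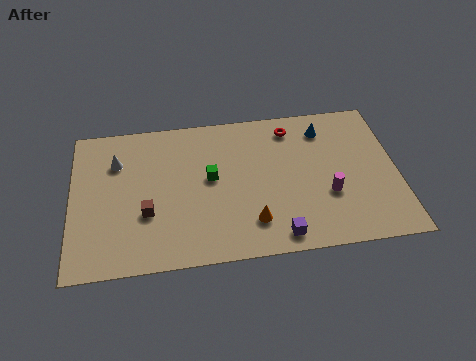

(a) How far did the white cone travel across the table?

0.7

From (2.5, 7.3) to (2.2, 6.7), the white cone covered √(0.3² + 0.6²) ≈ 0.7 units.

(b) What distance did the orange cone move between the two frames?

1.7

The orange cone was near (9.4, 3.6) before and (8.6, 2.1) after, so it travelled √(0.8² + 1.5²) ≈ 1.7 units.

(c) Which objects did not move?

the green cube and the purple cube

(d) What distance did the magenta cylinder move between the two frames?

2.7

The magenta cylinder was near (14.0, 5.4) before and (12.3, 3.3) after, so it travelled √(1.7² + 2.1²) ≈ 2.7 units.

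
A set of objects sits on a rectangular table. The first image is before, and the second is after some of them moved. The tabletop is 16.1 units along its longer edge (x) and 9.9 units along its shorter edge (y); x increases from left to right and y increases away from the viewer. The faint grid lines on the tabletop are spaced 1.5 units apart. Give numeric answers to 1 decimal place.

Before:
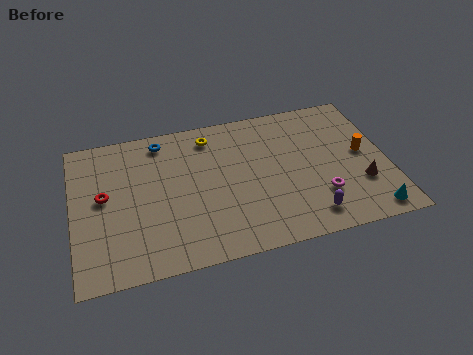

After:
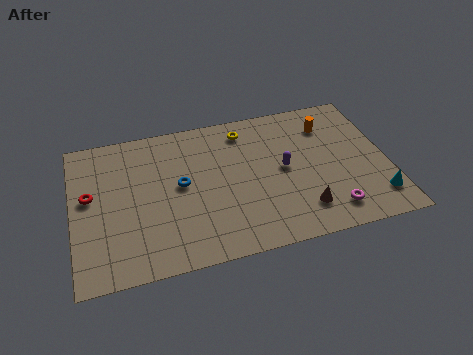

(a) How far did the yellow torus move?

1.8

The yellow torus moved from about (7.2, 8.3) to (9.0, 8.3), a distance of √(1.8² + 0.0²) ≈ 1.8.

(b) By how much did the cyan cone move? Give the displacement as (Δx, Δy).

(0.4, 0.9)

The cyan cone started near (14.9, 1.1) and ended near (15.3, 2.0).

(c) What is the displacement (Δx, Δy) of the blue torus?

(0.8, -3.3)

The blue torus was at about (4.7, 8.6) and moved to about (5.5, 5.3).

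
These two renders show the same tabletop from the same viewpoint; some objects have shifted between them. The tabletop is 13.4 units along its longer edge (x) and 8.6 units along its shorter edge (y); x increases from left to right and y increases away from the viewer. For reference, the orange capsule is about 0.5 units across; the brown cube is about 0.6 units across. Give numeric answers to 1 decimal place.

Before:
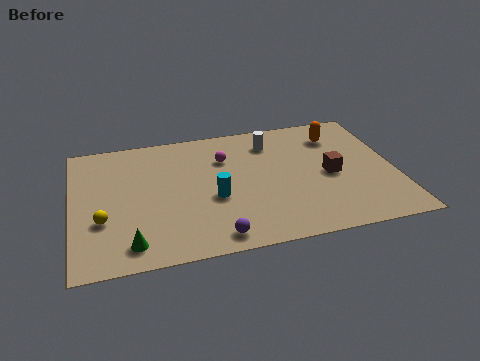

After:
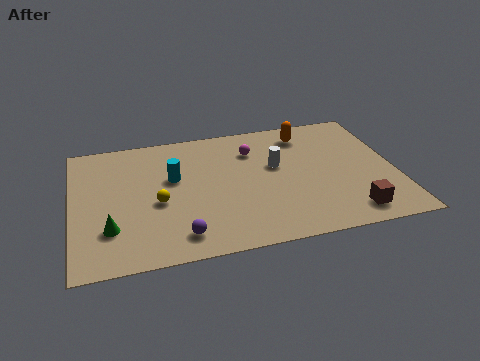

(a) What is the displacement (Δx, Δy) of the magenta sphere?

(1.2, 0.3)

The magenta sphere was at about (6.4, 6.1) and moved to about (7.6, 6.4).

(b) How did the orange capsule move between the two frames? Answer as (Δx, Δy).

(-1.3, 0.4)

The orange capsule was at about (11.2, 6.7) and moved to about (9.9, 7.1).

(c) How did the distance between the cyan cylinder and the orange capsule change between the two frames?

-0.3

They were about 6.3 units apart before and 6.0 after — 0.3 units closer together.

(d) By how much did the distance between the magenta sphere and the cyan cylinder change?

+0.9

They were about 2.7 units apart before and 3.6 after — 0.9 units further apart.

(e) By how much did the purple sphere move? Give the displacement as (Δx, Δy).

(-1.4, 0.4)

The purple sphere was at about (5.7, 1.0) and moved to about (4.3, 1.4).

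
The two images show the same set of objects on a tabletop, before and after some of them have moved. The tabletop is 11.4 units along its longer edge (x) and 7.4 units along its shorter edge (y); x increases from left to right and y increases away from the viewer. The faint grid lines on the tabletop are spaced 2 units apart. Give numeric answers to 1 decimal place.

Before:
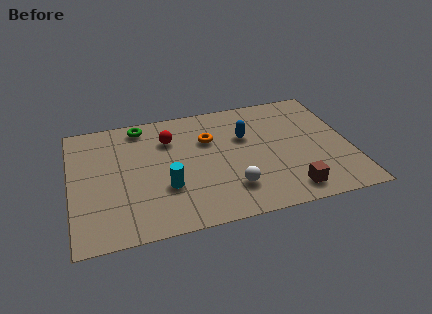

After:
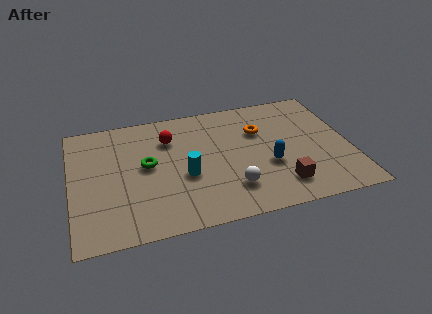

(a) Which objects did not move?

the white sphere and the red sphere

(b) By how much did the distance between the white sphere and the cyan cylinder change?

-0.5

They were about 2.7 units apart before and 2.2 after — 0.5 units closer together.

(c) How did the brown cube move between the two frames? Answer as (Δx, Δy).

(-0.3, 0.4)

From the two frames, the brown cube sits at roughly (8.7, 1.1) before and (8.4, 1.5) after.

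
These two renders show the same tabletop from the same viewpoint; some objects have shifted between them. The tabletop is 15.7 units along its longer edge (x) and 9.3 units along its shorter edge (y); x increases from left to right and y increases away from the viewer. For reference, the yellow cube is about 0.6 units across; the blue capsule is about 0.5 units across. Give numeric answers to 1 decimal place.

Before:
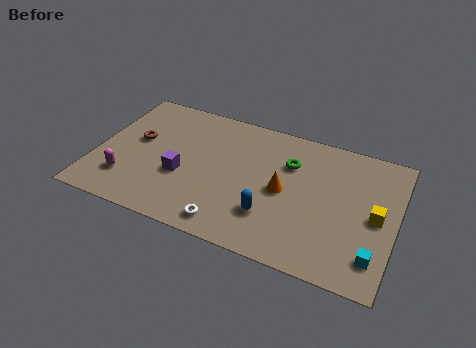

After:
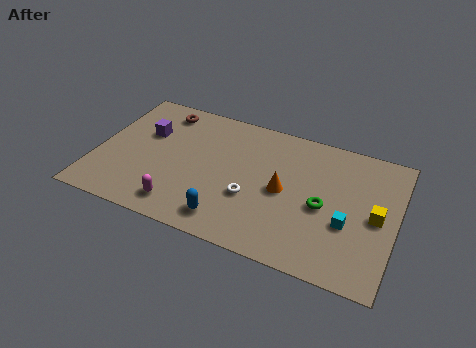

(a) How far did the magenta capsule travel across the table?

3.1

The magenta capsule moved from about (1.8, 2.3) to (4.8, 1.5), a distance of √(3.0² + 0.8²) ≈ 3.1.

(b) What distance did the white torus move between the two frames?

2.4

The white torus moved from about (7.4, 1.2) to (8.3, 3.4), a distance of √(0.9² + 2.2²) ≈ 2.4.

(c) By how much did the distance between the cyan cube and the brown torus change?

-2.0

The distance was about 13.2 in the first image and 11.2 in the second, so they moved 2.0 units closer together.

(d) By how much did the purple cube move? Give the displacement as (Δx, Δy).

(-2.2, 2.4)

The purple cube was at about (4.6, 3.6) and moved to about (2.4, 6.0).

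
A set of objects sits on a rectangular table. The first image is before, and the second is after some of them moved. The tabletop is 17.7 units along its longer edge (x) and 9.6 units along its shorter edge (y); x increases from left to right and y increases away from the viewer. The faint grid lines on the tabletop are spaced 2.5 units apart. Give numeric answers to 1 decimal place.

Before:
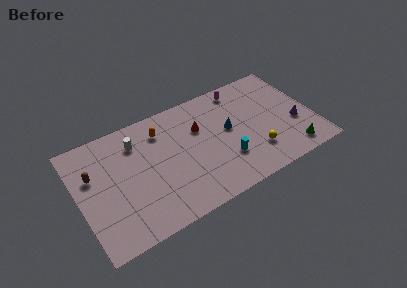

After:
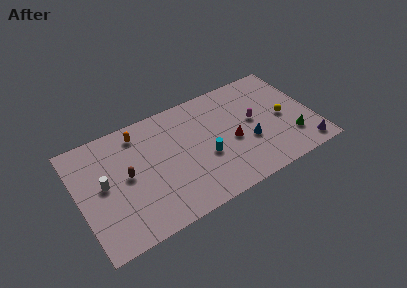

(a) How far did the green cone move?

1.1

The green cone moved from about (15.6, 1.4) to (15.8, 2.5), a distance of √(0.2² + 1.1²) ≈ 1.1.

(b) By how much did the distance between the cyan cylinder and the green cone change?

+1.5

The distance was about 5.0 in the first image and 6.5 in the second, so they moved 1.5 units further apart.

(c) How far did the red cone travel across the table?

3.1

From (9.3, 6.4) to (11.5, 4.2), the red cone covered √(2.2² + 2.2²) ≈ 3.1 units.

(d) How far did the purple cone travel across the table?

2.4

The purple cone was near (16.3, 3.6) before and (16.6, 1.2) after, so it travelled √(0.3² + 2.4²) ≈ 2.4 units.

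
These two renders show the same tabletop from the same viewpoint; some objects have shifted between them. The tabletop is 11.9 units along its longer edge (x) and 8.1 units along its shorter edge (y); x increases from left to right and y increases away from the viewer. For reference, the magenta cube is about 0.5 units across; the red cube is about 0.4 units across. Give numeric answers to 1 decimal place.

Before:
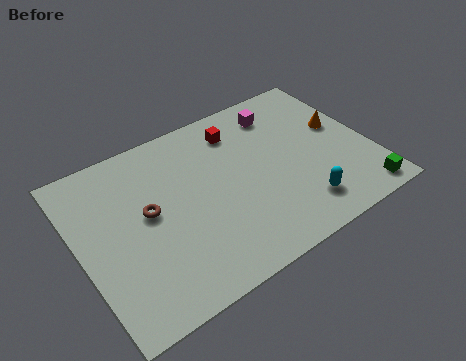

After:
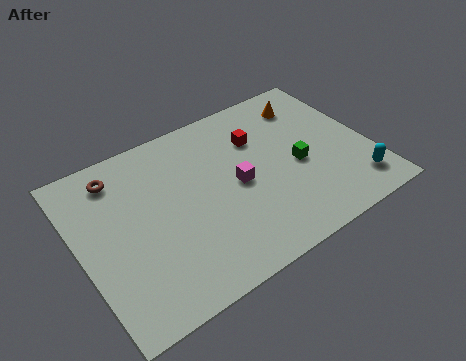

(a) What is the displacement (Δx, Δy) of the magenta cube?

(-2.3, -2.7)

From the two frames, the magenta cube sits at roughly (8.7, 6.6) before and (6.4, 3.9) after.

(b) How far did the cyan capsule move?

2.3

The cyan capsule was near (8.6, 1.6) before and (10.9, 1.5) after, so it travelled √(2.3² + 0.1²) ≈ 2.3 units.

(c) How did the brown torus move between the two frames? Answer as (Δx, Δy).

(-0.9, 2.3)

The brown torus was at about (2.8, 4.4) and moved to about (1.9, 6.7).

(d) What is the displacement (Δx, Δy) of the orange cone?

(-1.0, 1.8)

From the two frames, the orange cone sits at roughly (10.9, 4.7) before and (9.9, 6.5) after.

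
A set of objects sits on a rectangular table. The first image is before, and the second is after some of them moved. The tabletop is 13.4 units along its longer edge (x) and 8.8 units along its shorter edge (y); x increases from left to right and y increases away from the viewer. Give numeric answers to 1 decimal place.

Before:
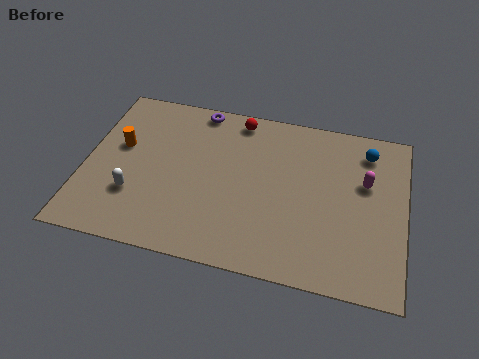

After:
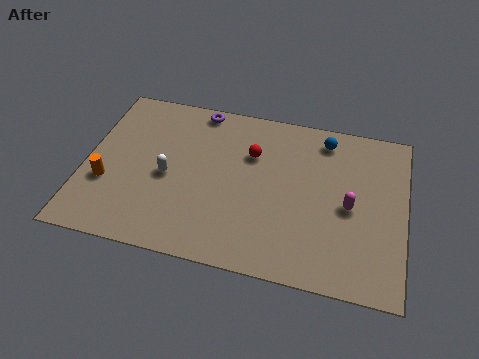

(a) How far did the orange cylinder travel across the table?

2.1

From (1.4, 5.2) to (1.0, 3.1), the orange cylinder covered √(0.4² + 2.1²) ≈ 2.1 units.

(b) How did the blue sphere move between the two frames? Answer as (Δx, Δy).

(-1.8, 0.3)

From the two frames, the blue sphere sits at roughly (11.7, 7.2) before and (9.9, 7.5) after.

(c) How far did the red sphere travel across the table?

1.9

From (6.2, 7.8) to (6.9, 6.0), the red sphere covered √(0.7² + 1.8²) ≈ 1.9 units.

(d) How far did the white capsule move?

1.8

The white capsule was near (2.2, 2.7) before and (3.5, 4.0) after, so it travelled √(1.3² + 1.3²) ≈ 1.8 units.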